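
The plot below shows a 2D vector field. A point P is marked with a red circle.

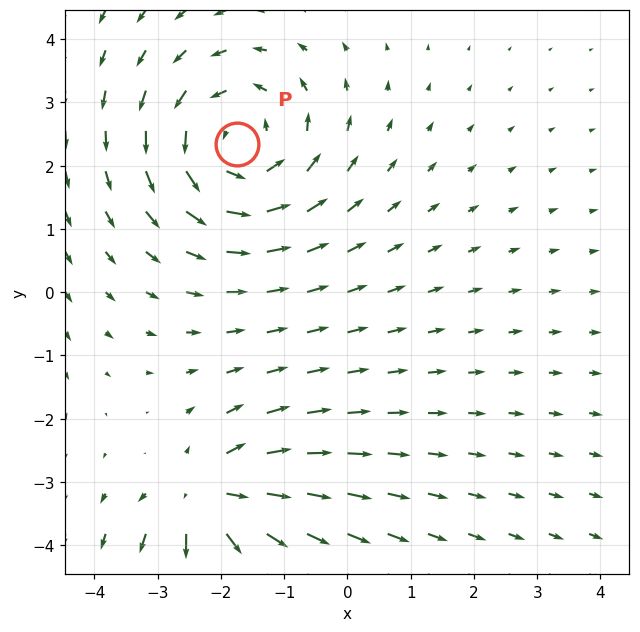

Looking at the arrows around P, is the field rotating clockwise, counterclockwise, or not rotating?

Near P at (-1.7, 2.3) the arrows circulate counterclockwise. The curl (z-component) there is about +4; positive curl means counterclockwise rotation.

counterclockwise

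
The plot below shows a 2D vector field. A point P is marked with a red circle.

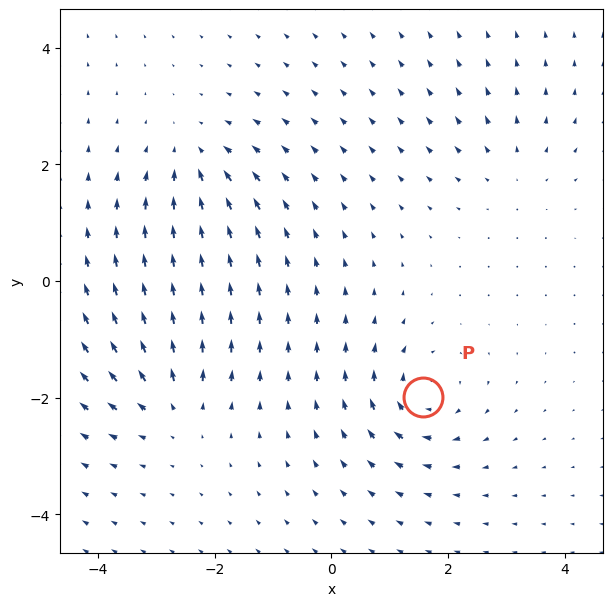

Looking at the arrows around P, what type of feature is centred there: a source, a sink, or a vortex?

At P (1.6, -2.0) the arrows circulate clockwise. Divergence ≈0, curl about -4 — near-zero divergence with nonzero curl is a vortex.

vortex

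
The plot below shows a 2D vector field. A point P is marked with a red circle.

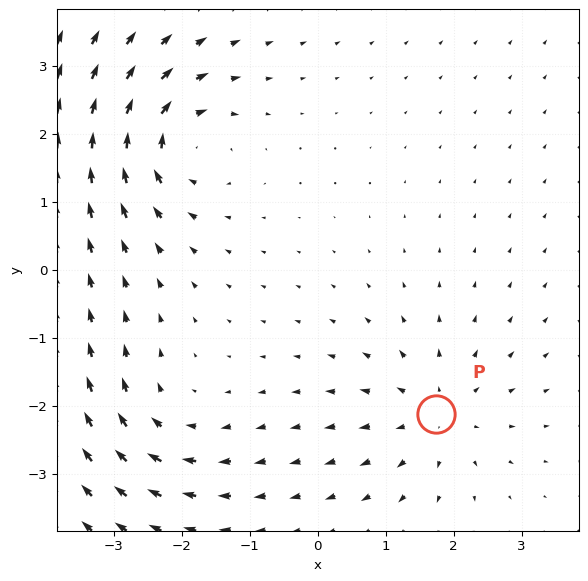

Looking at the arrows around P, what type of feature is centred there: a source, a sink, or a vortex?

source

At P (1.7, -2.1) the arrows spread outward. Divergence about +3, curl ≈0 — positive divergence with near-zero curl is a source.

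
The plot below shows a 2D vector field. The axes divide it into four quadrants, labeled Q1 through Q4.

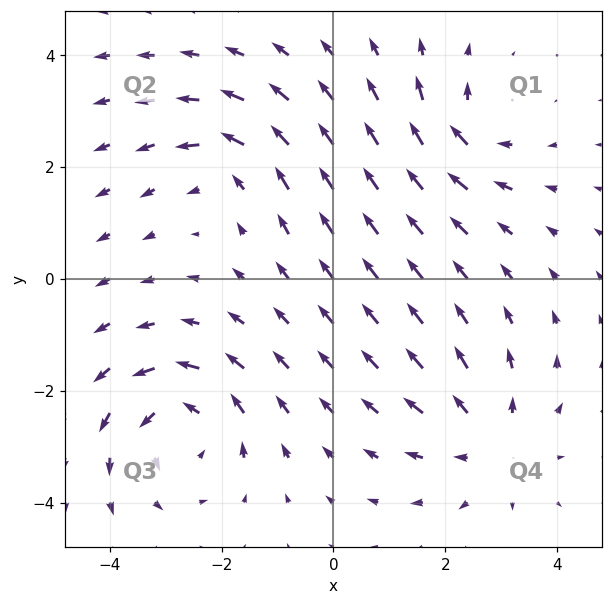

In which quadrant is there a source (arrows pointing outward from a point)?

Q4

The source sits at approximately (2.8, -2.9), which lies in quadrant Q4. The divergence there is about +3, positive as expected for a source.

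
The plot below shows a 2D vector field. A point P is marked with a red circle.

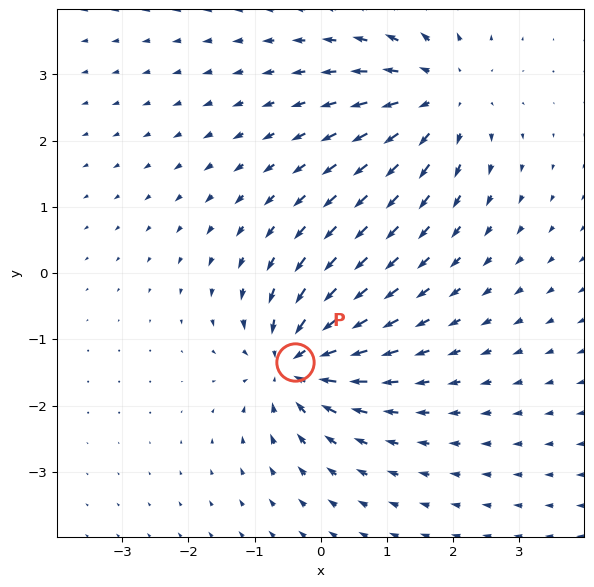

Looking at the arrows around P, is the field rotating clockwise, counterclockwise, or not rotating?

not rotating

Near P at (-0.4, -1.3) the arrows show no circulation. The curl there is ≈0.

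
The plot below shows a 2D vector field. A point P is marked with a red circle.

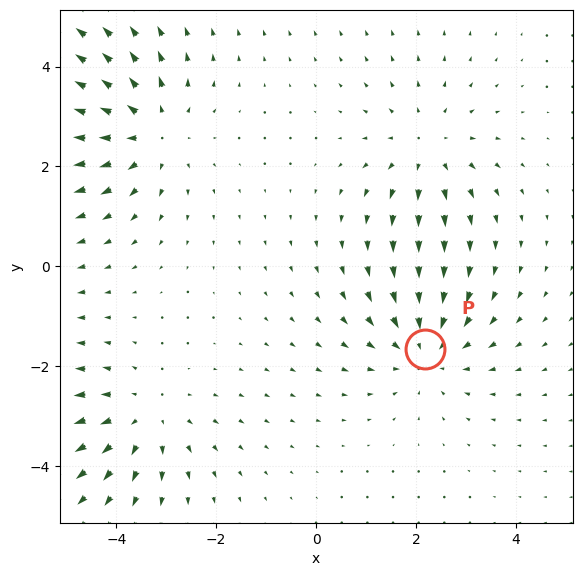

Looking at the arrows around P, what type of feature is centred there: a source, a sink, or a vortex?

sink

At P (2.2, -1.7) the arrows converge inward. Divergence about -4, curl ≈0 — negative divergence with near-zero curl is a sink.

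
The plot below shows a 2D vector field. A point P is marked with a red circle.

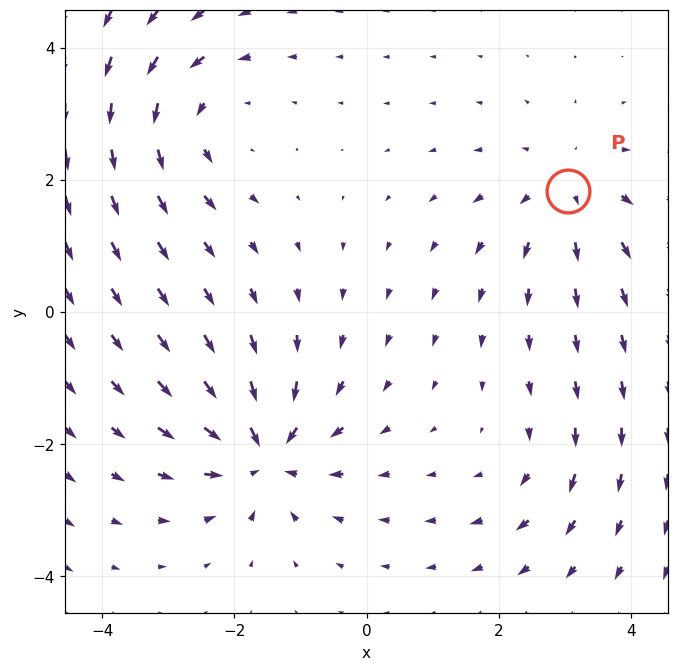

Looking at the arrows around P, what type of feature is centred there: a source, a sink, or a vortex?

source

At P (3.0, 1.8) the arrows spread outward. Divergence about +3, curl ≈0 — positive divergence with near-zero curl is a source.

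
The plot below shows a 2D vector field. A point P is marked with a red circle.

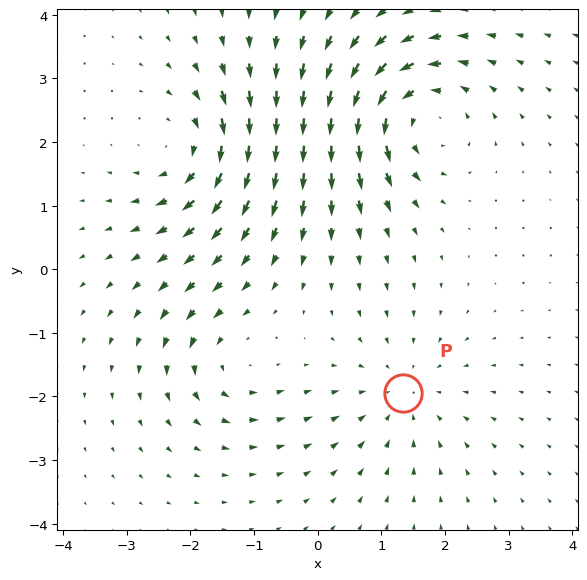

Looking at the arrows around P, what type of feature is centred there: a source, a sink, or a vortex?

At P (1.3, -1.9) the arrows converge inward. Divergence about -3, curl ≈0 — negative divergence with near-zero curl is a sink.

sink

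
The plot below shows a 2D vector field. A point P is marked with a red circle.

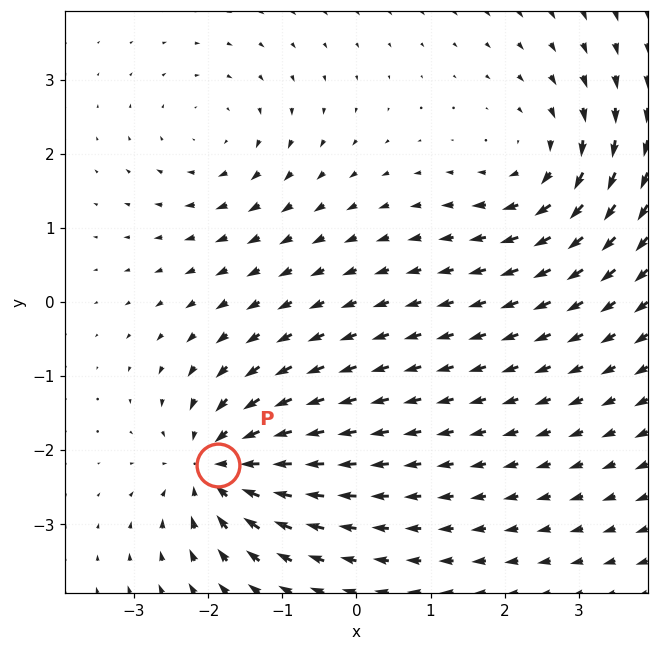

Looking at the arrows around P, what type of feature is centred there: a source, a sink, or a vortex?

At P (-1.9, -2.2) the arrows converge inward. Divergence about -7, curl ≈0 — negative divergence with near-zero curl is a sink.

sink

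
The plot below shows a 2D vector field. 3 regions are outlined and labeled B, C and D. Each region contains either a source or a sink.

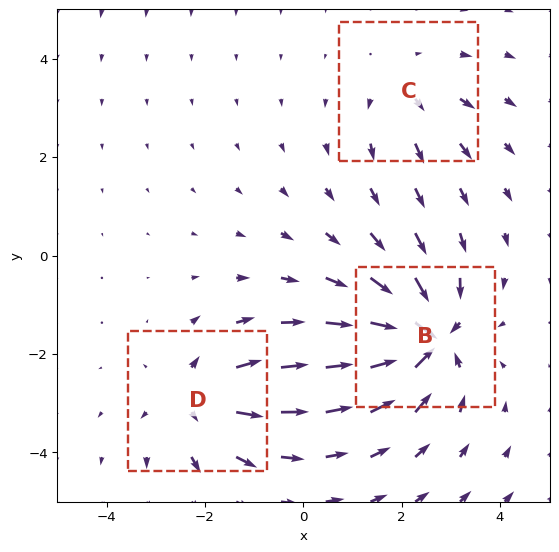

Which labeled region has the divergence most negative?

Divergence at each region's feature centre — B: about -6, C: about +2, D: about +4. Region B is most negative.

B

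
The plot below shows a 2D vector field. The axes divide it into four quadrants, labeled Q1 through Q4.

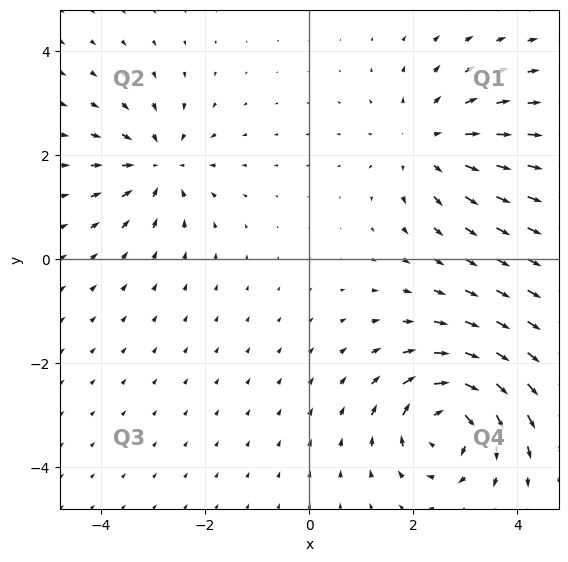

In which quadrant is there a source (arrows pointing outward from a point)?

The source sits at approximately (2.3, 2.2), which lies in quadrant Q1. The divergence there is about +3, positive as expected for a source.

Q1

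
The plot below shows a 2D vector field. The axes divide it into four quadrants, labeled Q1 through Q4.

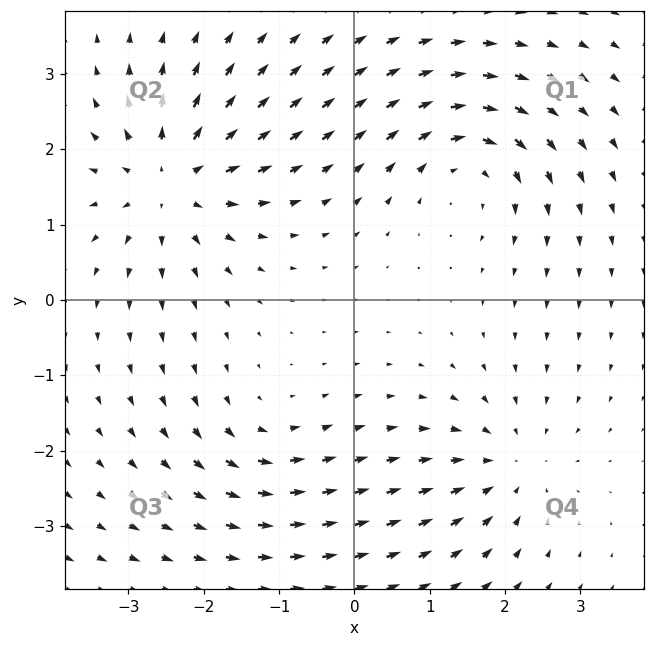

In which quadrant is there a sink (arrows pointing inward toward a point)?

Q4

The sink sits at approximately (2.1, -2.2), which lies in quadrant Q4. The divergence there is about -4, negative as expected for a sink.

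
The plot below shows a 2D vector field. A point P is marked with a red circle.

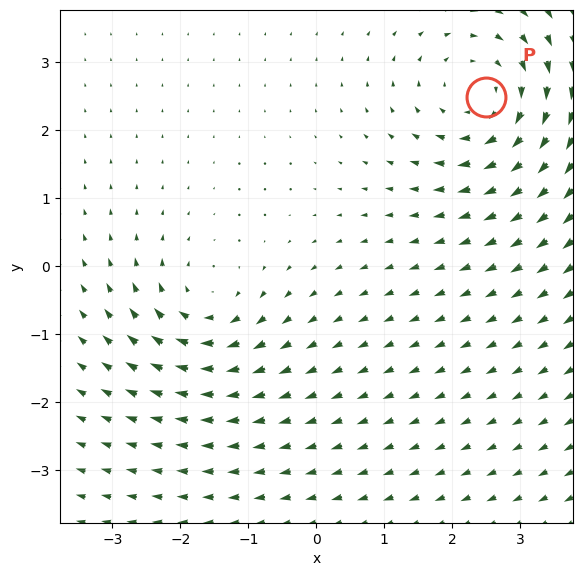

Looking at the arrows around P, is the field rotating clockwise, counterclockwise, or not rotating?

clockwise

Near P at (2.5, 2.5) the arrows circulate clockwise. The curl (z-component) there is about -3; negative curl means clockwise rotation.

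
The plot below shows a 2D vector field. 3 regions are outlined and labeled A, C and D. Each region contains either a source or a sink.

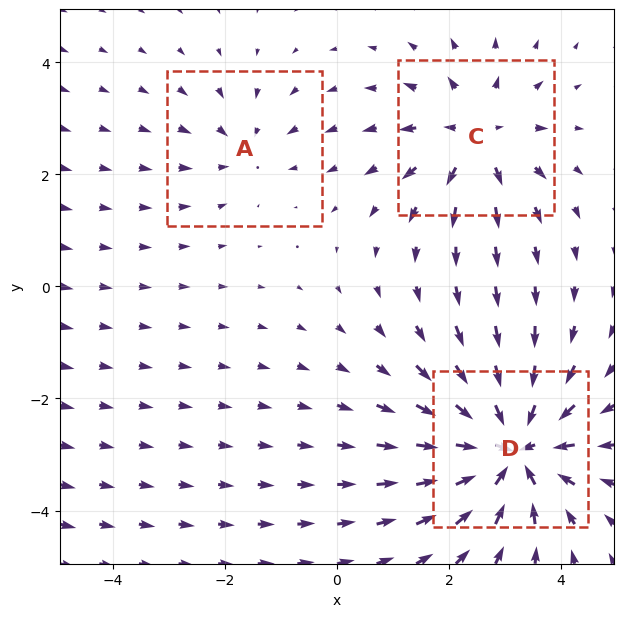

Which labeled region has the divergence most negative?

Divergence at each region's feature centre — A: about -2, C: about +3, D: about -5. Region D is most negative.

D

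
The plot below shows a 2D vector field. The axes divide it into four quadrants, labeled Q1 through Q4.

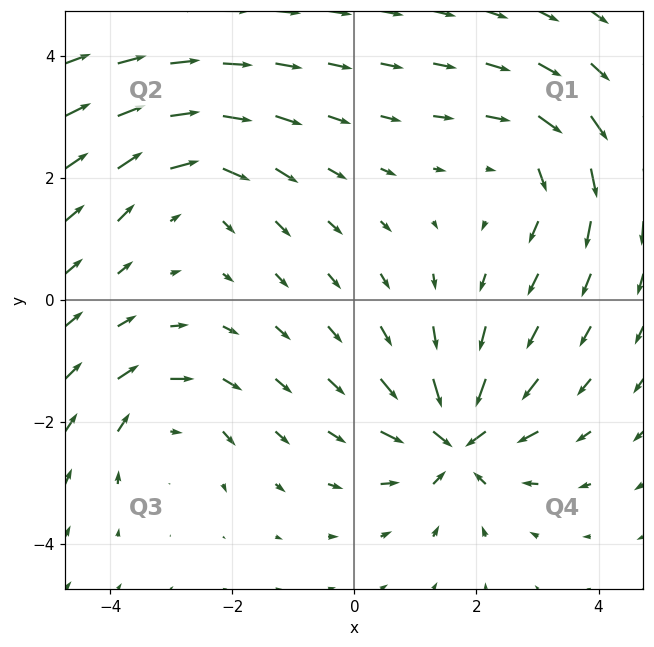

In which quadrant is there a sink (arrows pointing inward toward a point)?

Q4

The sink sits at approximately (1.7, -2.3), which lies in quadrant Q4. The divergence there is about -5, negative as expected for a sink.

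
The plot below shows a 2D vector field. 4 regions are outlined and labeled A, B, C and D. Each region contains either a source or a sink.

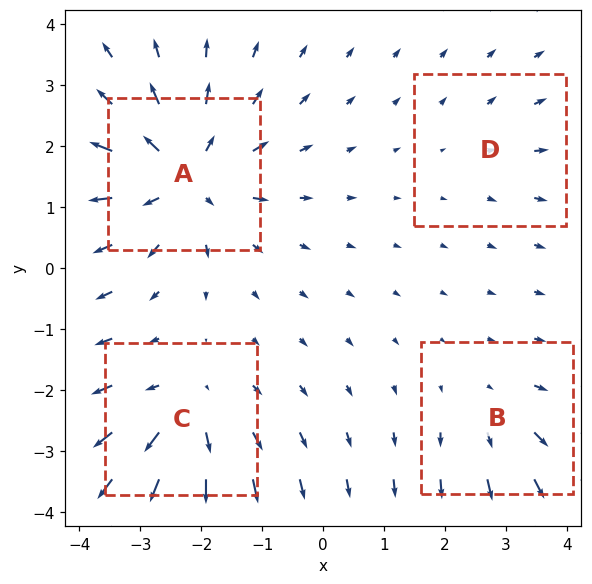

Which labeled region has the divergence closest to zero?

Divergence at each region's feature centre — A: about +7, B: about +3, C: about +5, D: about +2. Region D is closest to zero.

D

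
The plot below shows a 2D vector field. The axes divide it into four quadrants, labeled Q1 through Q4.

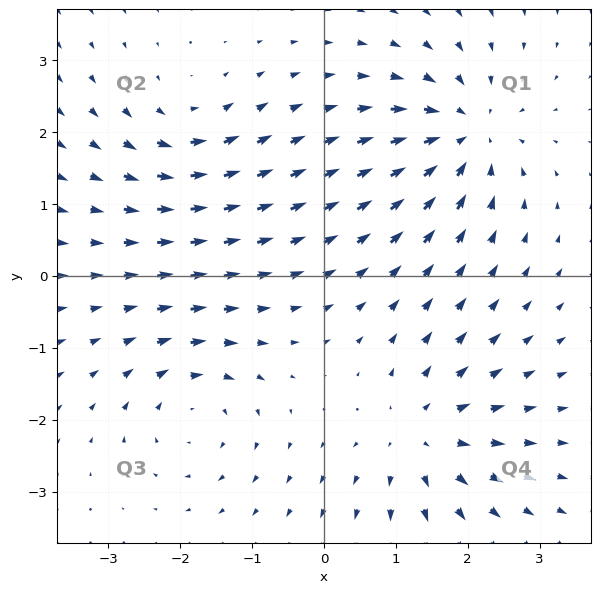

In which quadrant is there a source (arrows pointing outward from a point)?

The source sits at approximately (1.4, -2.2), which lies in quadrant Q4. The divergence there is about +4, positive as expected for a source.

Q4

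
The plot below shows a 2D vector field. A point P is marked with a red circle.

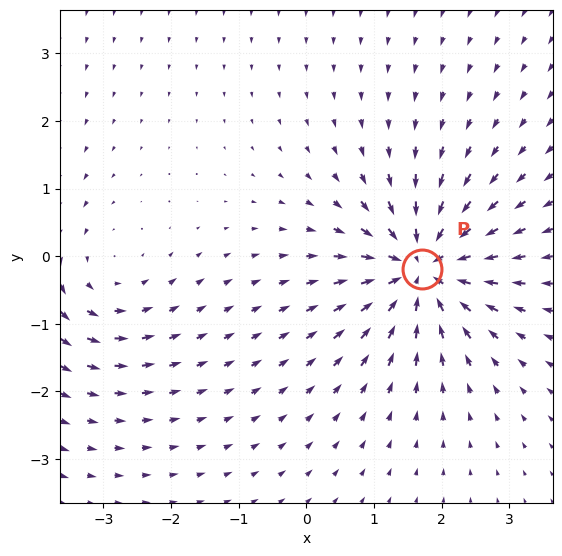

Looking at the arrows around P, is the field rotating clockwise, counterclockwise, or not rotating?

not rotating

Near P at (1.7, -0.2) the arrows show no circulation. The curl there is ≈0.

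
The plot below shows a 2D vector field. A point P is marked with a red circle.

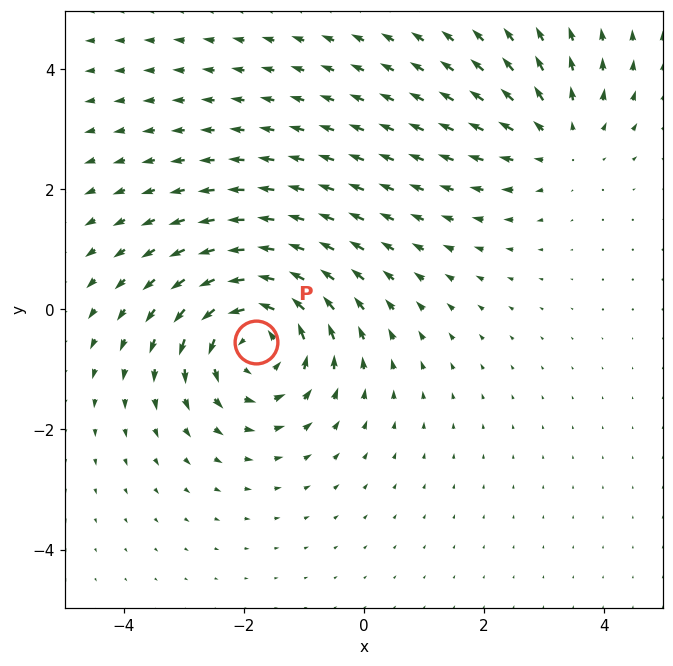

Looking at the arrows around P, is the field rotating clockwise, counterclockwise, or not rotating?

Near P at (-1.8, -0.5) the arrows circulate counterclockwise. The curl (z-component) there is about +4; positive curl means counterclockwise rotation.

counterclockwise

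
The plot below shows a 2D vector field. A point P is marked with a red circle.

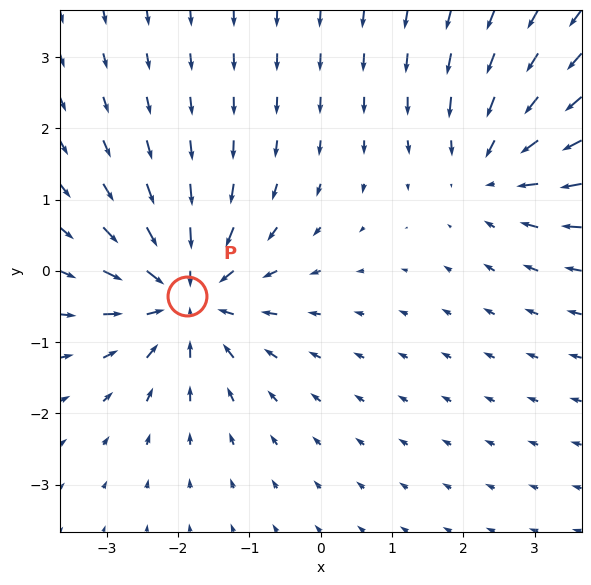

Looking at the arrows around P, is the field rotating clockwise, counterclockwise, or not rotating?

not rotating

Near P at (-1.9, -0.3) the arrows show no circulation. The curl there is ≈0.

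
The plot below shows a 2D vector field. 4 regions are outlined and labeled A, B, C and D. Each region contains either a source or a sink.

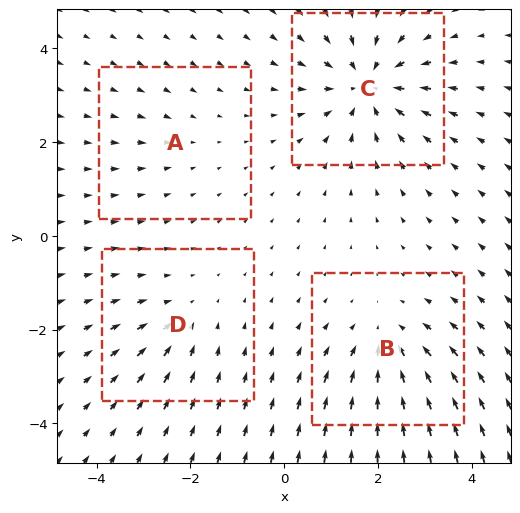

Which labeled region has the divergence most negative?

C

Divergence at each region's feature centre — A: about -2, B: about -4, C: about -7, D: about -3. Region C is most negative.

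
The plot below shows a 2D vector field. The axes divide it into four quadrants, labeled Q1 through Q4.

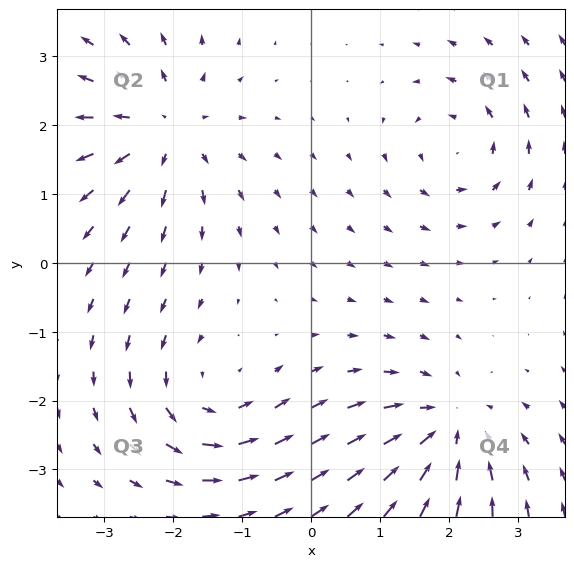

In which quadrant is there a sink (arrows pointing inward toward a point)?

Q4

The sink sits at approximately (2.0, -2.4), which lies in quadrant Q4. The divergence there is about -6, negative as expected for a sink.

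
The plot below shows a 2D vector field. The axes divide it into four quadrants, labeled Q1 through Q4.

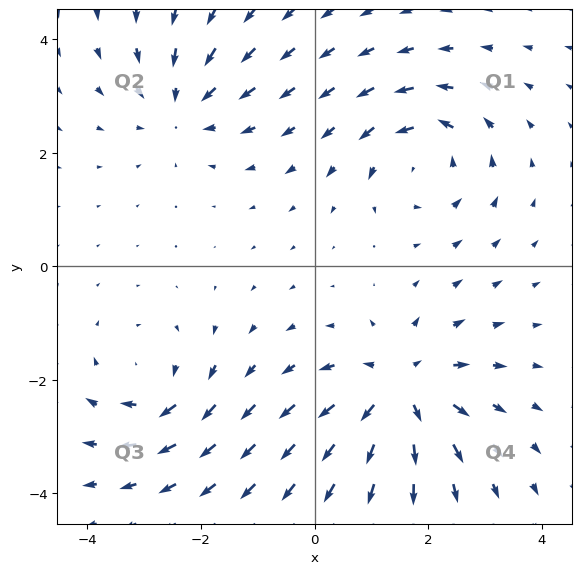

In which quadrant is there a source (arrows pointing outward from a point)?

Q4

The source sits at approximately (1.5, -2.2), which lies in quadrant Q4. The divergence there is about +4, positive as expected for a source.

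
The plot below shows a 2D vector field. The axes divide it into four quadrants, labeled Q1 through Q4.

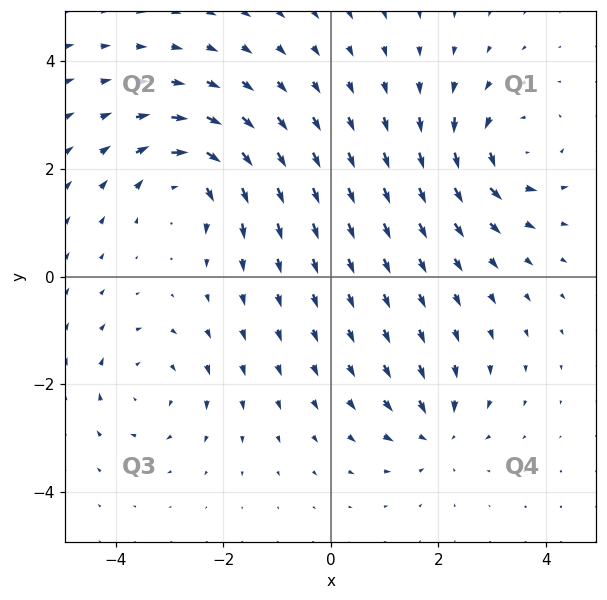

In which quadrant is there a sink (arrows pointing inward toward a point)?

The sink sits at approximately (2.0, -2.9), which lies in quadrant Q4. The divergence there is about -5, negative as expected for a sink.

Q4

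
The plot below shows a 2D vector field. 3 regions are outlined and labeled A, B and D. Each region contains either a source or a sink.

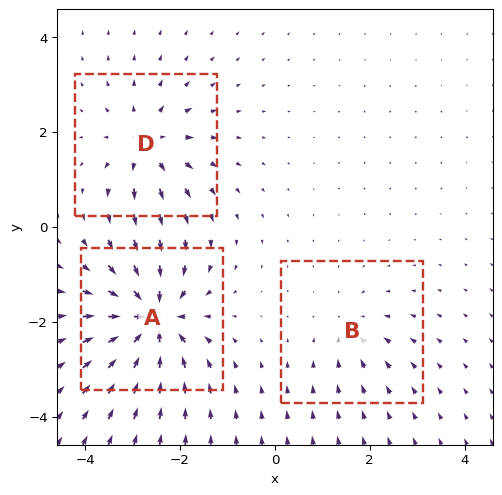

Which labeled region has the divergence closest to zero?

B

Divergence at each region's feature centre — A: about -6, B: about -3, D: about +4. Region B is closest to zero.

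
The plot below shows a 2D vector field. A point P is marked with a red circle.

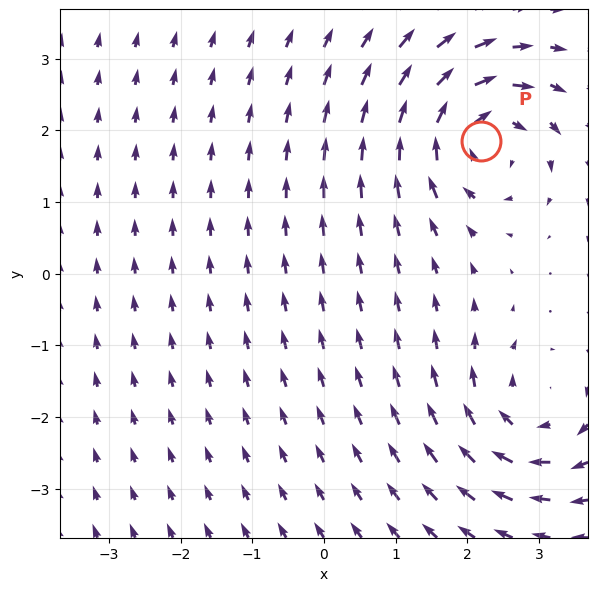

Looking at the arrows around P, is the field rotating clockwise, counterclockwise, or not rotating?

clockwise

Near P at (2.2, 1.8) the arrows circulate clockwise. The curl (z-component) there is about -5; negative curl means clockwise rotation.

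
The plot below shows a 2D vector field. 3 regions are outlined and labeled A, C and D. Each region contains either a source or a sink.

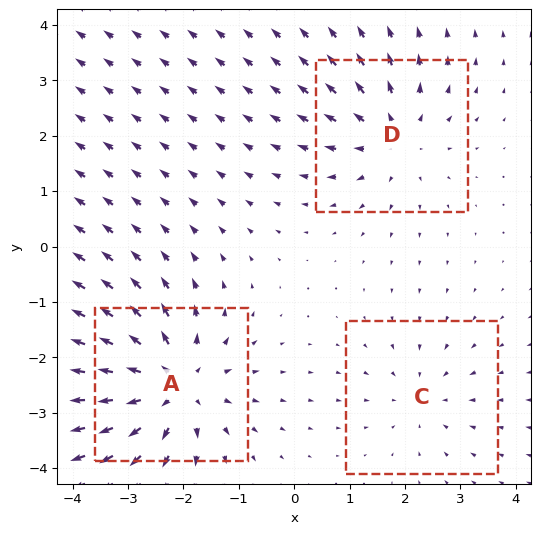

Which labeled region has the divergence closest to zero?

Divergence at each region's feature centre — A: about +5, C: about -2, D: about +3. Region C is closest to zero.

C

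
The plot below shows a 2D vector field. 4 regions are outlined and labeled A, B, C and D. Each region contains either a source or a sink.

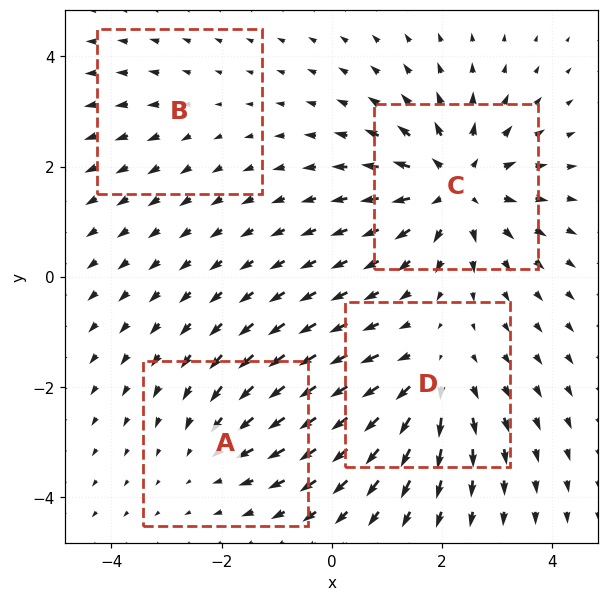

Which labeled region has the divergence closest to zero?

Divergence at each region's feature centre — A: about -3, B: about +2, C: about +7, D: about +5. Region B is closest to zero.

B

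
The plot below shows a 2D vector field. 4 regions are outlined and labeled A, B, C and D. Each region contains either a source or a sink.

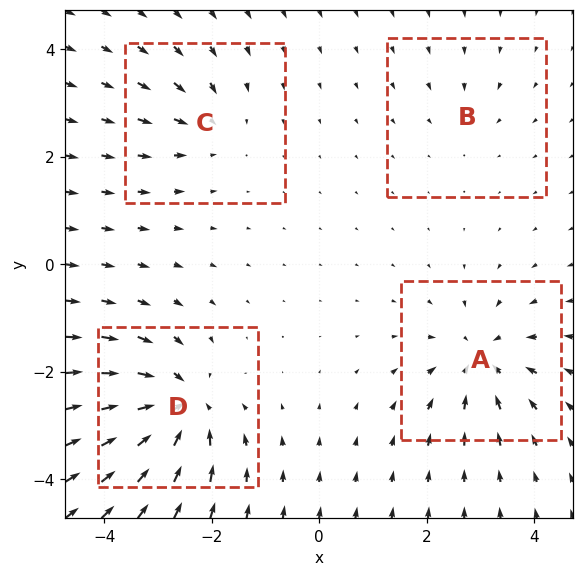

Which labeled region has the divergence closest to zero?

Divergence at each region's feature centre — A: about -6, B: about -2, C: about -4, D: about -8. Region B is closest to zero.

B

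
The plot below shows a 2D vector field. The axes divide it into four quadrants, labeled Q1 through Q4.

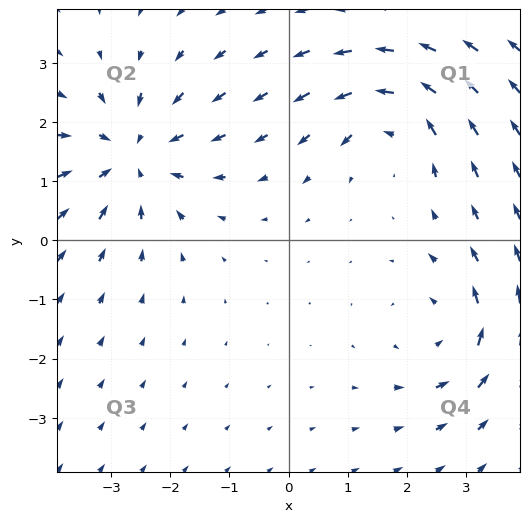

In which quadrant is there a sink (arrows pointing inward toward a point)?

Q2

The sink sits at approximately (-2.6, 1.4), which lies in quadrant Q2. The divergence there is about -4, negative as expected for a sink.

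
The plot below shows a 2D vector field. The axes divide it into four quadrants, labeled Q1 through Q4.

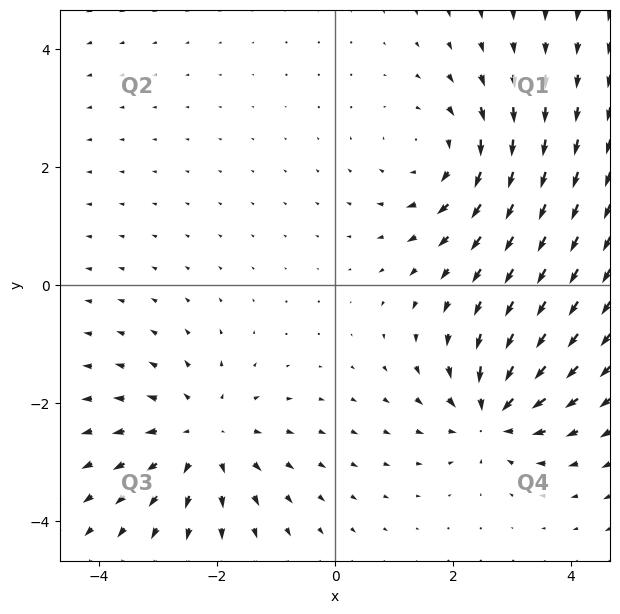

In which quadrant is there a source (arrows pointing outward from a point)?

Q3

The source sits at approximately (-2.2, -2.6), which lies in quadrant Q3. The divergence there is about +3, positive as expected for a source.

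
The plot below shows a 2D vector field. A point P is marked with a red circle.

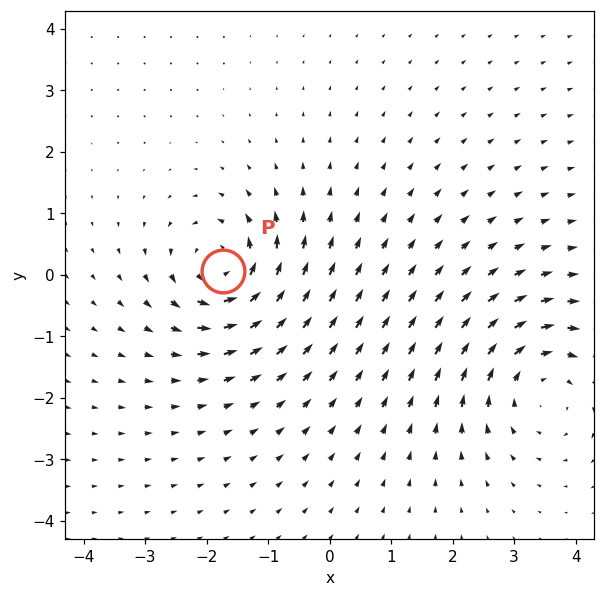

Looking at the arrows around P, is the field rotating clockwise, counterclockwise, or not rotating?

counterclockwise

Near P at (-1.7, 0.1) the arrows circulate counterclockwise. The curl (z-component) there is about +5; positive curl means counterclockwise rotation.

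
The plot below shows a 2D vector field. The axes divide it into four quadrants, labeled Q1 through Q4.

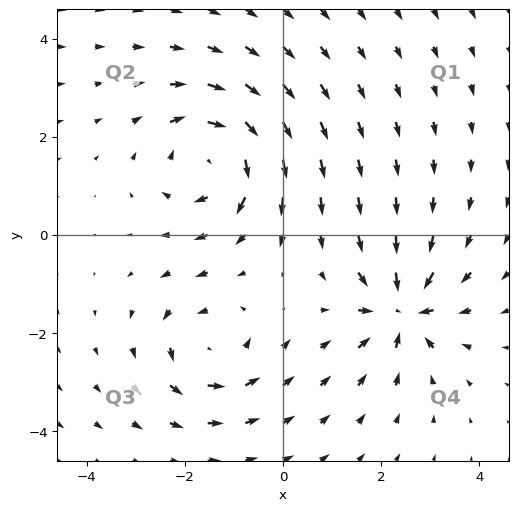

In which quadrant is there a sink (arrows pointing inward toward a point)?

Q4

The sink sits at approximately (2.4, -1.5), which lies in quadrant Q4. The divergence there is about -5, negative as expected for a sink.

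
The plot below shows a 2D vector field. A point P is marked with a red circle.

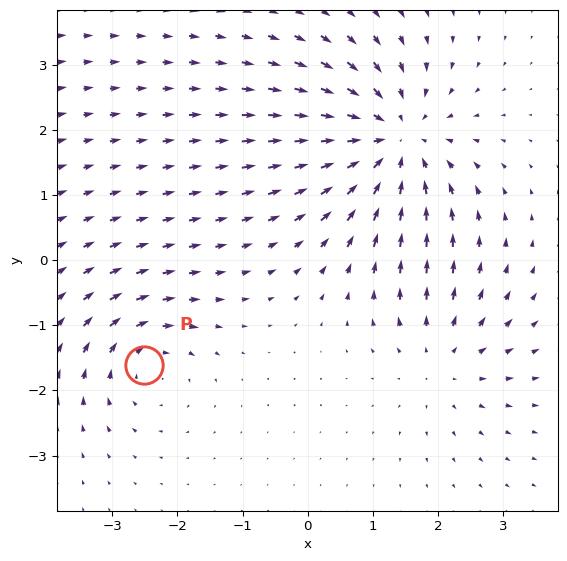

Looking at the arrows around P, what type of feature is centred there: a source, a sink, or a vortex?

vortex

At P (-2.5, -1.6) the arrows circulate clockwise. Divergence ≈0, curl about -3 — near-zero divergence with nonzero curl is a vortex.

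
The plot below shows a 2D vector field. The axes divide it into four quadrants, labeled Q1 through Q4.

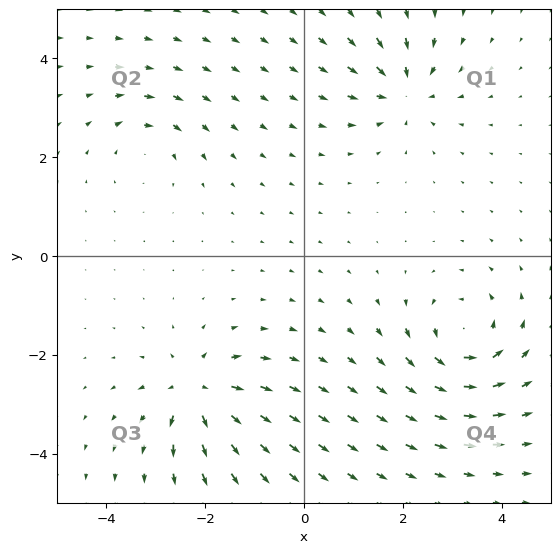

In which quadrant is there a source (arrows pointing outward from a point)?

Q3

The source sits at approximately (-2.2, -2.7), which lies in quadrant Q3. The divergence there is about +6, positive as expected for a source.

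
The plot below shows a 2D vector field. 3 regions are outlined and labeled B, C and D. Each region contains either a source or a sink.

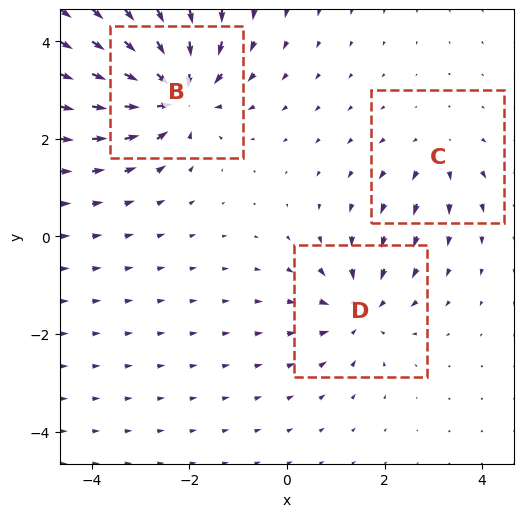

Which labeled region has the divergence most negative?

B

Divergence at each region's feature centre — B: about -6, C: about +2, D: about -4. Region B is most negative.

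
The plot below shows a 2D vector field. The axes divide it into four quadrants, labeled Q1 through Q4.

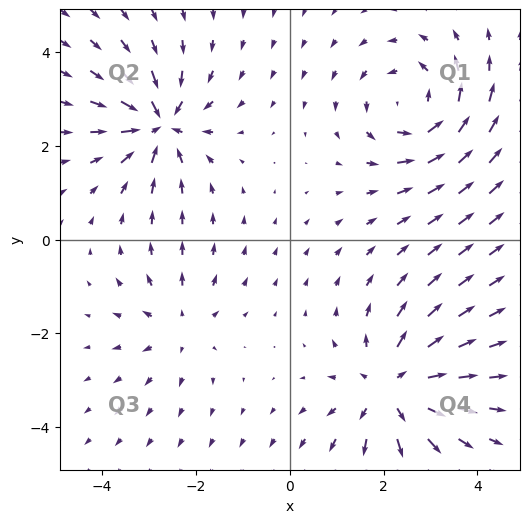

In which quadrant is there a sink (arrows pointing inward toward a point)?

The sink sits at approximately (-2.8, 2.4), which lies in quadrant Q2. The divergence there is about -6, negative as expected for a sink.

Q2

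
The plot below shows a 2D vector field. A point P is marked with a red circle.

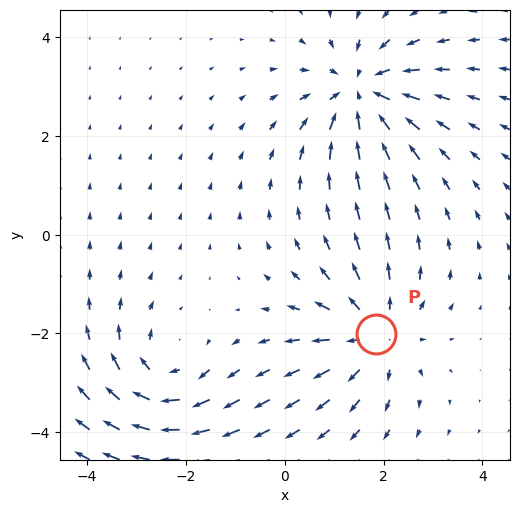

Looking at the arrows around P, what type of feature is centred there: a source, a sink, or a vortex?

source

At P (1.8, -2.0) the arrows spread outward. Divergence about +4, curl ≈0 — positive divergence with near-zero curl is a source.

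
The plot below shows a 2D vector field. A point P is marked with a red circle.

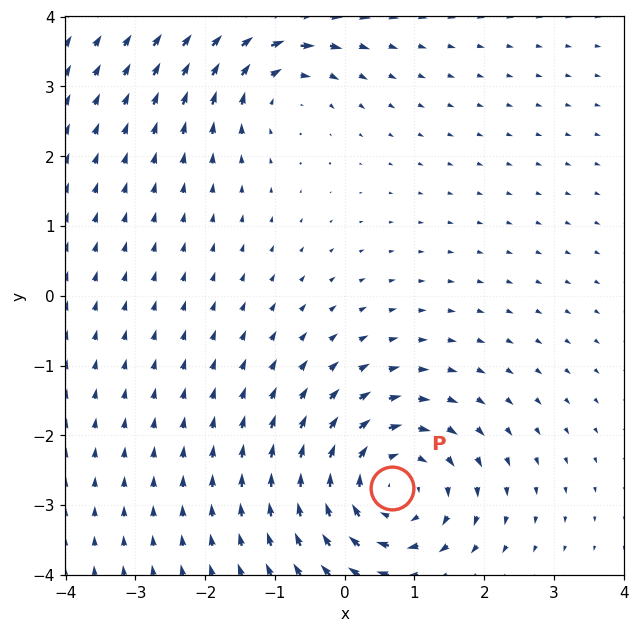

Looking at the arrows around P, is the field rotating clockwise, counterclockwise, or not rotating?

clockwise

Near P at (0.7, -2.8) the arrows circulate clockwise. The curl (z-component) there is about -5; negative curl means clockwise rotation.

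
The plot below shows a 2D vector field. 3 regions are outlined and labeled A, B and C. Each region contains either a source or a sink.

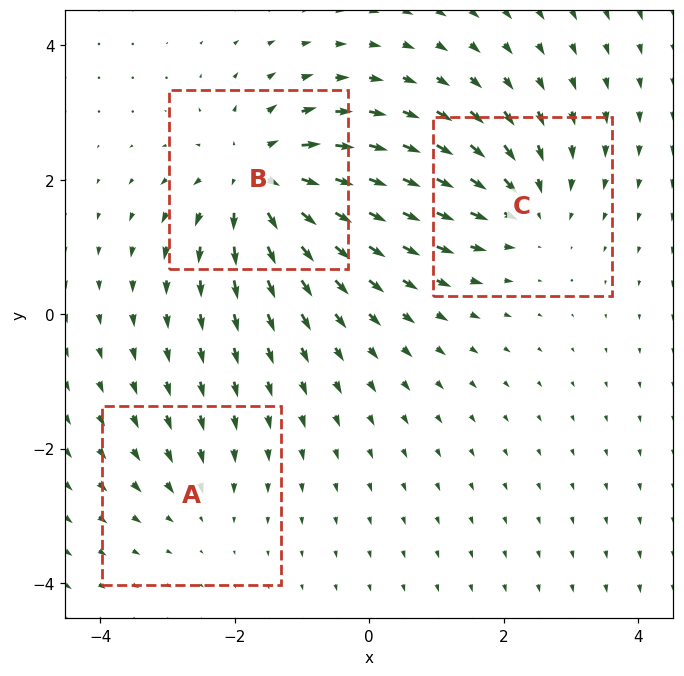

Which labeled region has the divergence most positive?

Divergence at each region's feature centre — A: about -2, B: about +5, C: about -3. Region B is most positive.

B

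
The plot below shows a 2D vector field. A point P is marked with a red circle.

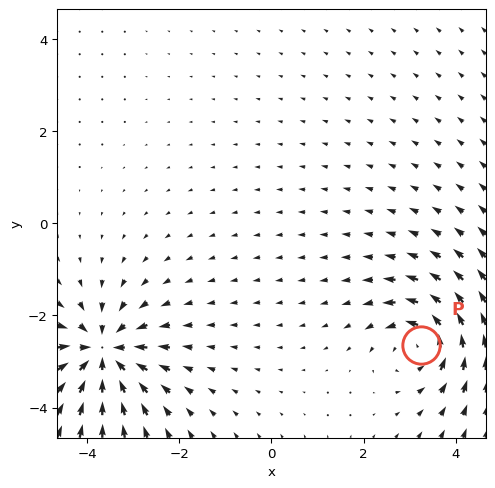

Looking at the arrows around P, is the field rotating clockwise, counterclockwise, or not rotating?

Near P at (3.3, -2.6) the arrows circulate counterclockwise. The curl (z-component) there is about +4; positive curl means counterclockwise rotation.

counterclockwise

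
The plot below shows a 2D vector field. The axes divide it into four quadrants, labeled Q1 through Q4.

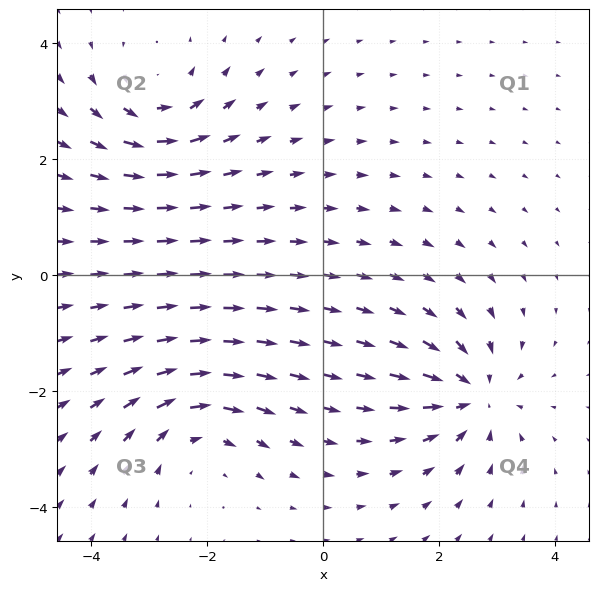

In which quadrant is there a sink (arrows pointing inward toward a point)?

The sink sits at approximately (2.6, -2.1), which lies in quadrant Q4. The divergence there is about -6, negative as expected for a sink.

Q4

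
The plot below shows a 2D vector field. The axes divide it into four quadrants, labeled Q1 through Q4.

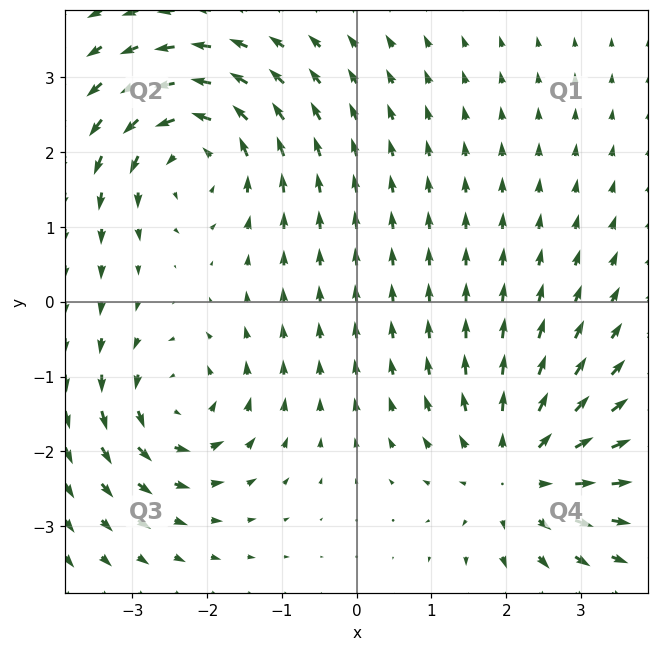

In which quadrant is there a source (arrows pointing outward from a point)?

The source sits at approximately (2.2, -2.3), which lies in quadrant Q4. The divergence there is about +4, positive as expected for a source.

Q4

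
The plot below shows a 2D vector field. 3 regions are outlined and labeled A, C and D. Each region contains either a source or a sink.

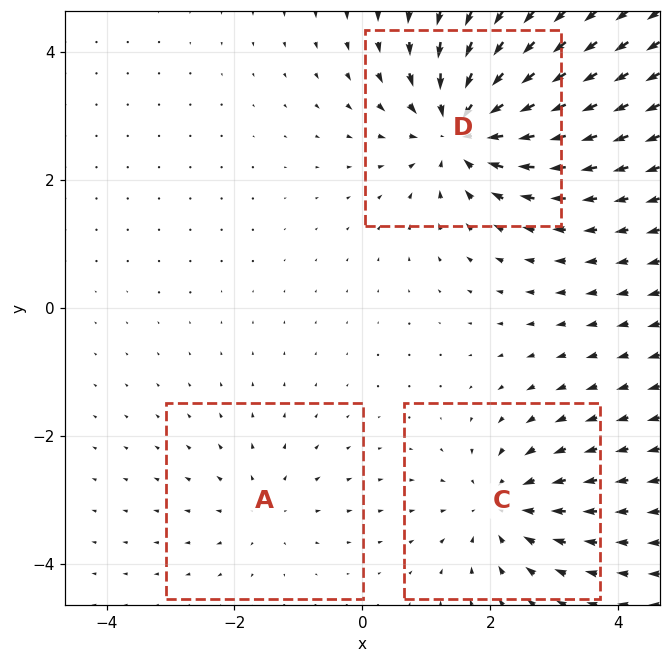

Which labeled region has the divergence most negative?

Divergence at each region's feature centre — A: about +2, C: about -4, D: about -6. Region D is most negative.

D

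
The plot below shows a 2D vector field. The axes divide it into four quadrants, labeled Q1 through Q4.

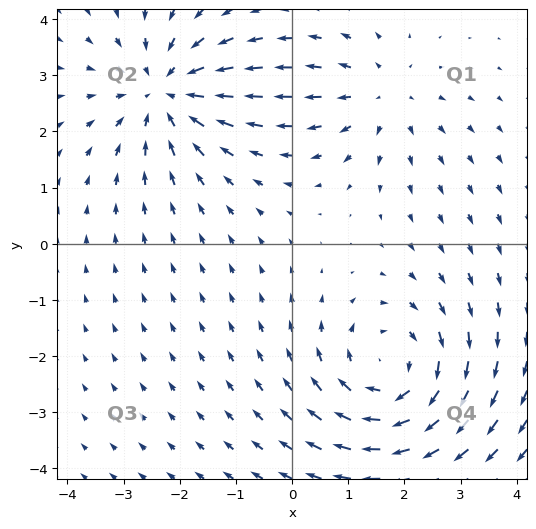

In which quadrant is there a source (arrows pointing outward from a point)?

The source sits at approximately (1.6, 2.6), which lies in quadrant Q1. The divergence there is about +2, positive as expected for a source.

Q1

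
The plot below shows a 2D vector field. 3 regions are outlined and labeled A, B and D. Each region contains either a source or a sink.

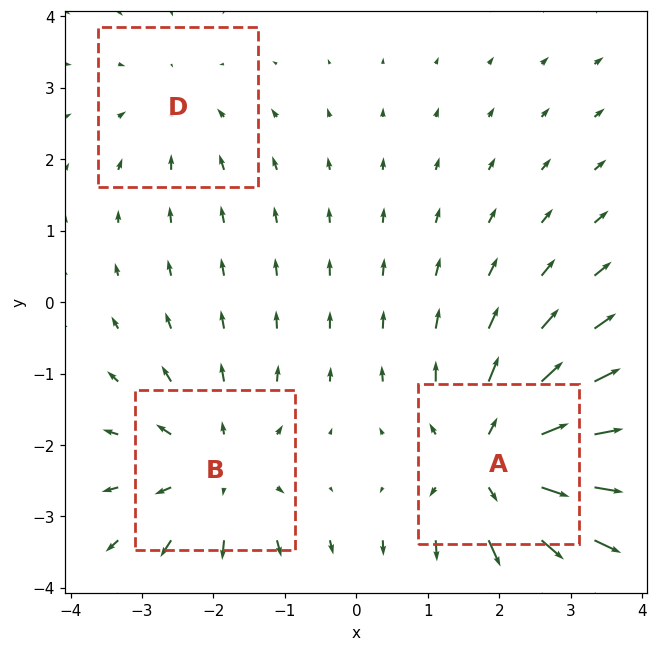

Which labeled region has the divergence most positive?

A

Divergence at each region's feature centre — A: about +4, B: about +3, D: about -2. Region A is most positive.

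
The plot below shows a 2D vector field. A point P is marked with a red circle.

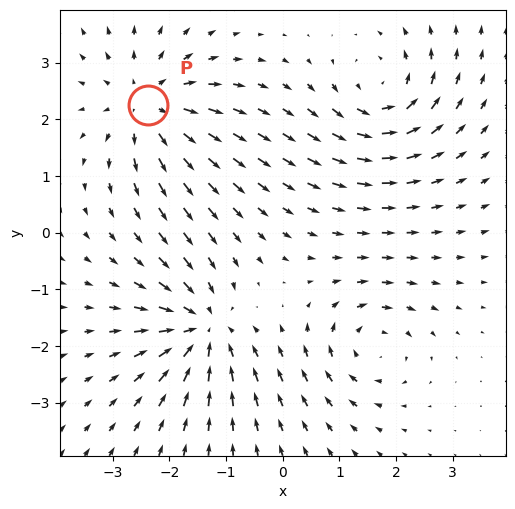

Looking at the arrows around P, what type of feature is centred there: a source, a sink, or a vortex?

source

At P (-2.4, 2.3) the arrows spread outward. Divergence about +4, curl ≈0 — positive divergence with near-zero curl is a source.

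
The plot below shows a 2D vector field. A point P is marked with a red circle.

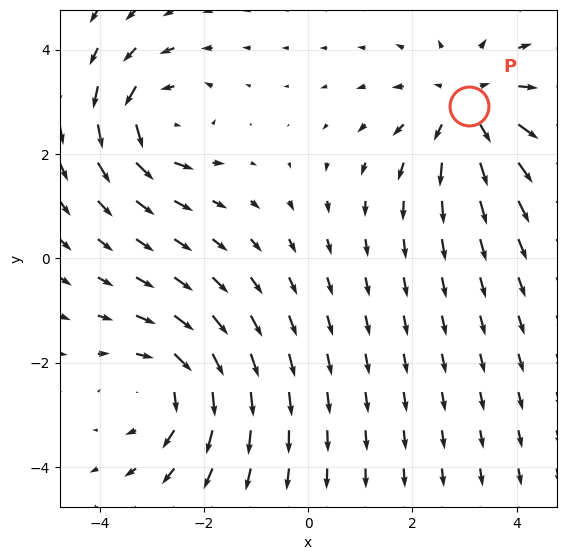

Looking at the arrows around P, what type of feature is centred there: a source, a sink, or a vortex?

source

At P (3.1, 2.9) the arrows spread outward. Divergence about +4, curl ≈0 — positive divergence with near-zero curl is a source.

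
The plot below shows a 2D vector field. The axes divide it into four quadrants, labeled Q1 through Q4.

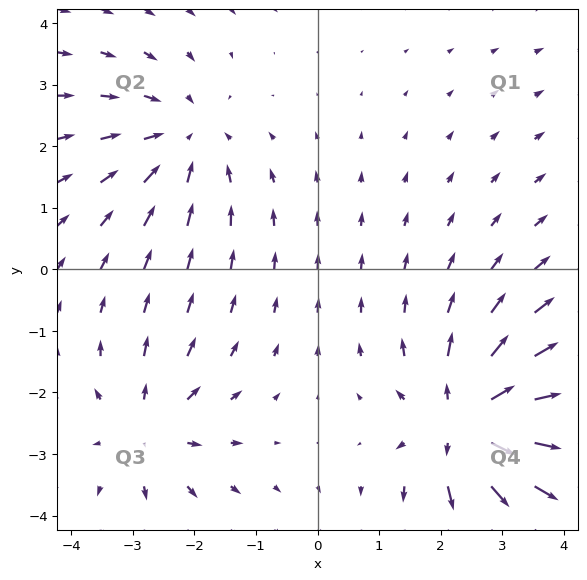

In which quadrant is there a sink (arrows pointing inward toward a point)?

The sink sits at approximately (-2.2, 2.1), which lies in quadrant Q2. The divergence there is about -3, negative as expected for a sink.

Q2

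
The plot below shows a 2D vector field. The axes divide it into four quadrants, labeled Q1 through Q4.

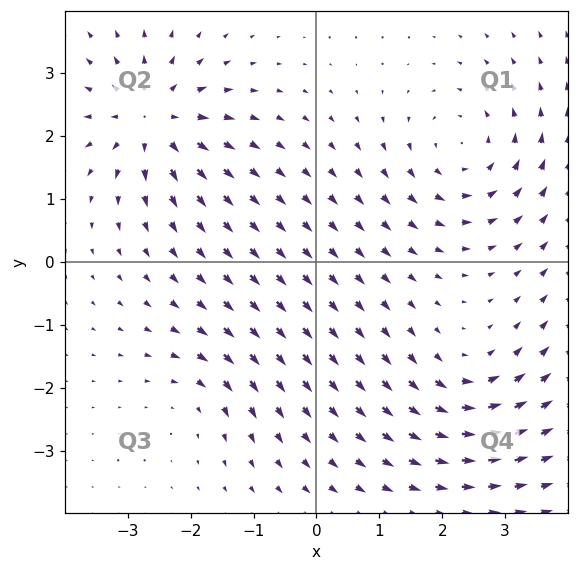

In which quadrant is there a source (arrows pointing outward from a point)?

Q2

The source sits at approximately (-2.6, 2.3), which lies in quadrant Q2. The divergence there is about +7, positive as expected for a source.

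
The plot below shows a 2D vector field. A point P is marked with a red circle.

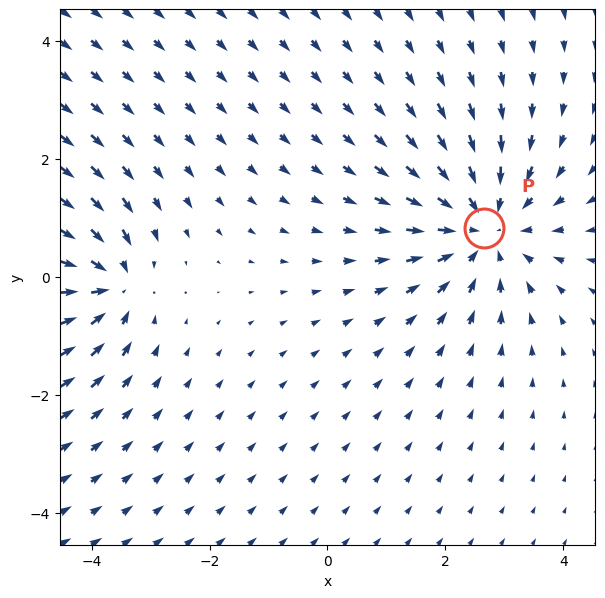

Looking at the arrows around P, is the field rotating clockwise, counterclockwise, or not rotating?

Near P at (2.7, 0.8) the arrows show no circulation. The curl there is ≈0.

not rotating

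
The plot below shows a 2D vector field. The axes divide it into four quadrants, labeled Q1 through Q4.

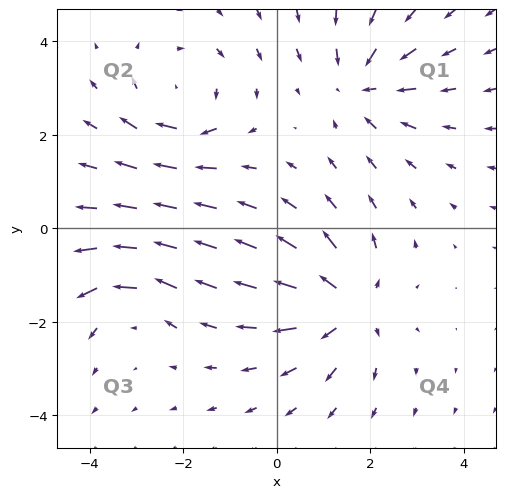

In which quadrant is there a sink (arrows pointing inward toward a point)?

The sink sits at approximately (1.8, 3.1), which lies in quadrant Q1. The divergence there is about -4, negative as expected for a sink.

Q1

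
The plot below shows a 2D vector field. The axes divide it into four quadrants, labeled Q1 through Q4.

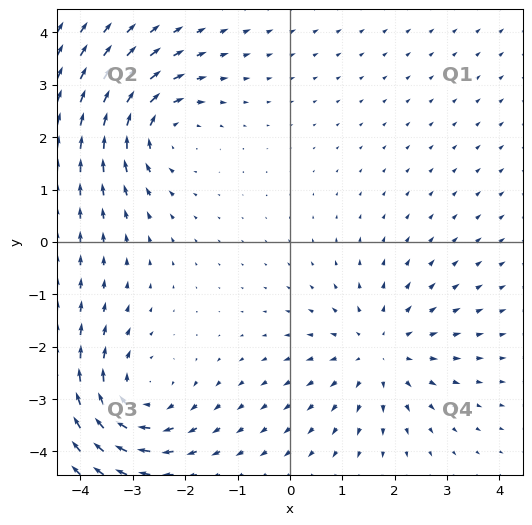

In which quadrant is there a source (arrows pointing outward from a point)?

Q4

The source sits at approximately (1.7, -2.1), which lies in quadrant Q4. The divergence there is about +3, positive as expected for a source.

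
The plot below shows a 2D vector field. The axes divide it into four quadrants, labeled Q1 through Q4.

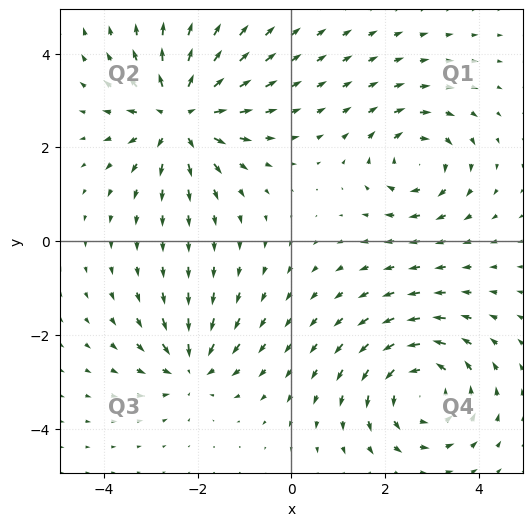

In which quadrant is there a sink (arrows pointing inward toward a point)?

The sink sits at approximately (-2.1, -2.7), which lies in quadrant Q3. The divergence there is about -4, negative as expected for a sink.

Q3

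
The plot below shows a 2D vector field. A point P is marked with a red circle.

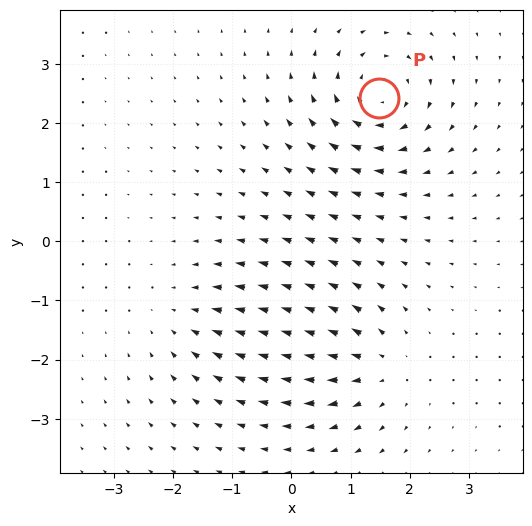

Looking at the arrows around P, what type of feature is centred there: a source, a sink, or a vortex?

At P (1.5, 2.4) the arrows circulate clockwise. Divergence ≈0, curl about -6 — near-zero divergence with nonzero curl is a vortex.

vortex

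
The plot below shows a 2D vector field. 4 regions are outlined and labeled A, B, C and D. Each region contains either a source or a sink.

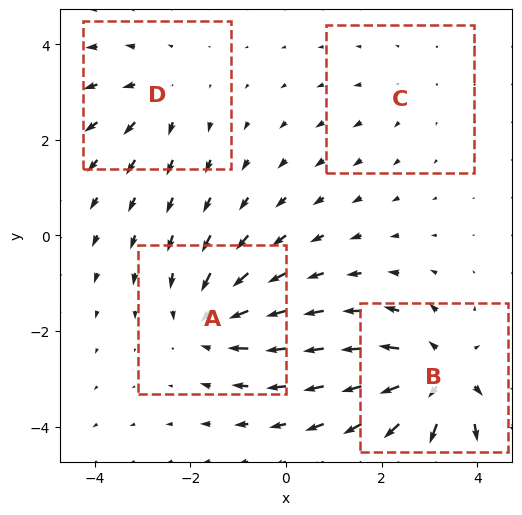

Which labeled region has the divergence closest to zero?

C

Divergence at each region's feature centre — A: about -5, B: about +6, C: about +2, D: about +3. Region C is closest to zero.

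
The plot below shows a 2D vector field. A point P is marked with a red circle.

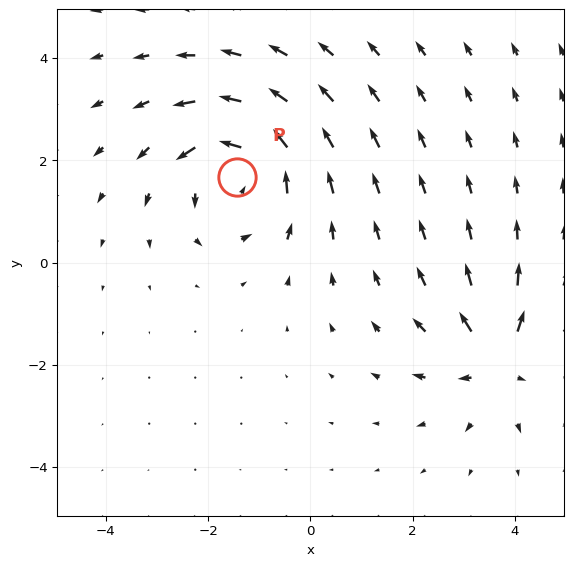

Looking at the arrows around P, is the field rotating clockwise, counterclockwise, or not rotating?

counterclockwise

Near P at (-1.4, 1.7) the arrows circulate counterclockwise. The curl (z-component) there is about +5; positive curl means counterclockwise rotation.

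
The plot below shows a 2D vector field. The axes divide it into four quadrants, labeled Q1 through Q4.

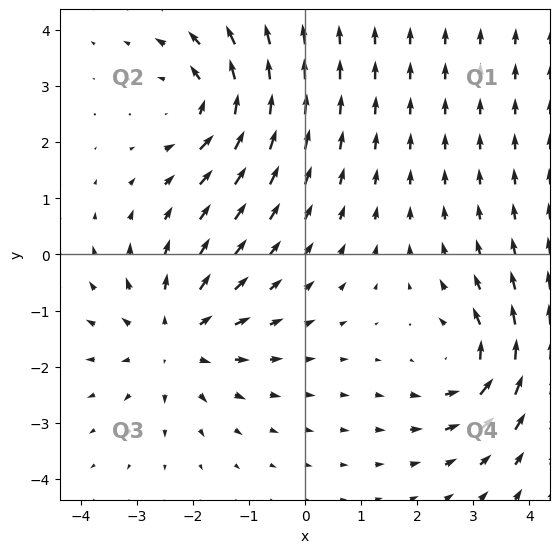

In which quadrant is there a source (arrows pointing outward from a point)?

The source sits at approximately (-2.3, -1.5), which lies in quadrant Q3. The divergence there is about +3, positive as expected for a source.

Q3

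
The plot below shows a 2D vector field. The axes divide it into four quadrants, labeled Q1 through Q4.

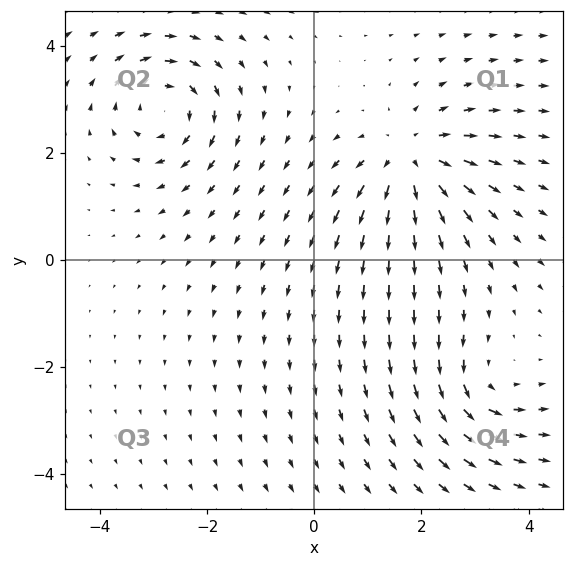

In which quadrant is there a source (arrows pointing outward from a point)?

The source sits at approximately (1.8, 1.9), which lies in quadrant Q1. The divergence there is about +5, positive as expected for a source.

Q1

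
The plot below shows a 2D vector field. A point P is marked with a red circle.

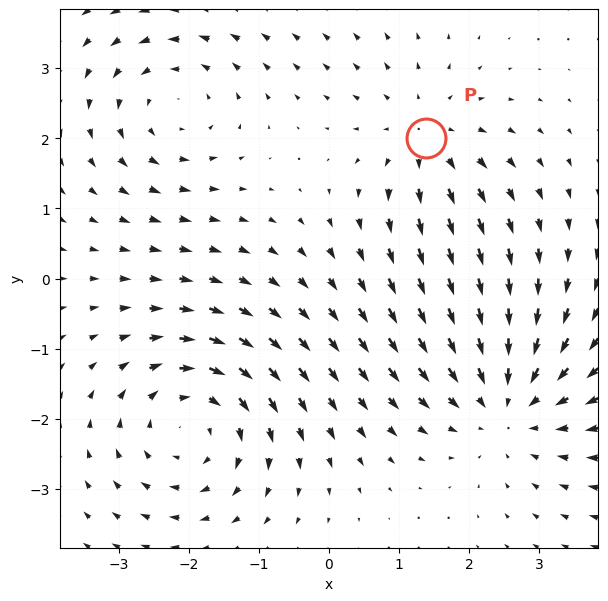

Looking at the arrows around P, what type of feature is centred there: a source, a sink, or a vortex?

At P (1.4, 2.0) the arrows spread outward. Divergence about +3, curl ≈0 — positive divergence with near-zero curl is a source.

source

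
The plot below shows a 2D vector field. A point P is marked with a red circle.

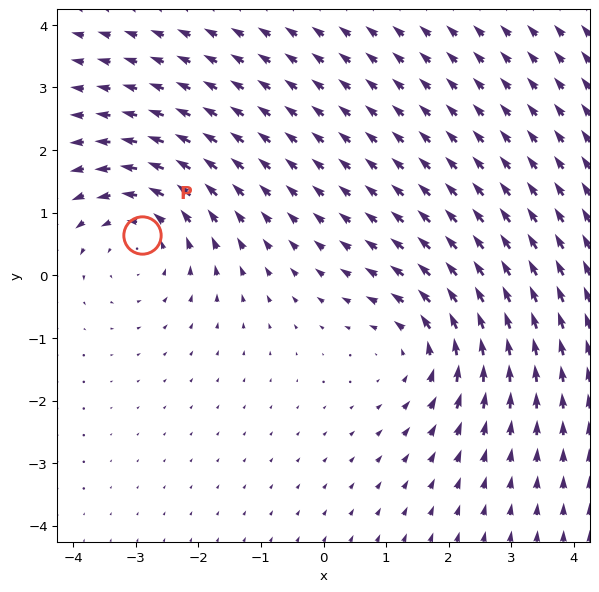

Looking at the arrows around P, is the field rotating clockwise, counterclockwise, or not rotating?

Near P at (-2.9, 0.6) the arrows circulate counterclockwise. The curl (z-component) there is about +3; positive curl means counterclockwise rotation.

counterclockwise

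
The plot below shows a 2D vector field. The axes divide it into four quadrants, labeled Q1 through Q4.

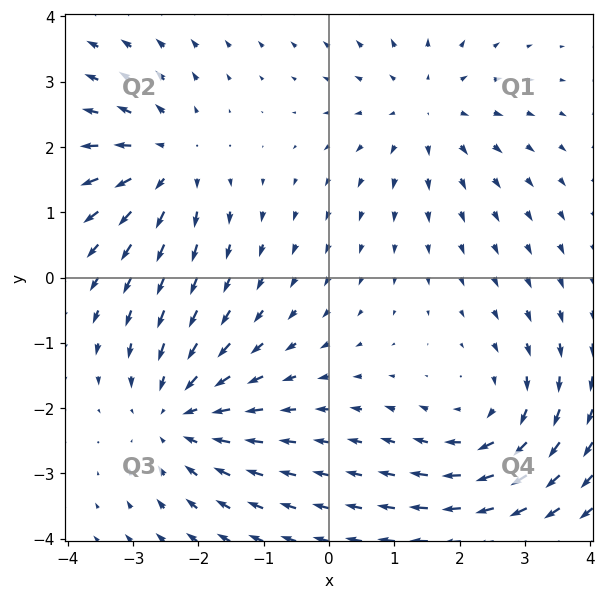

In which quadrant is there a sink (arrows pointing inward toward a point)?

Q3

The sink sits at approximately (-2.3, -2.1), which lies in quadrant Q3. The divergence there is about -5, negative as expected for a sink.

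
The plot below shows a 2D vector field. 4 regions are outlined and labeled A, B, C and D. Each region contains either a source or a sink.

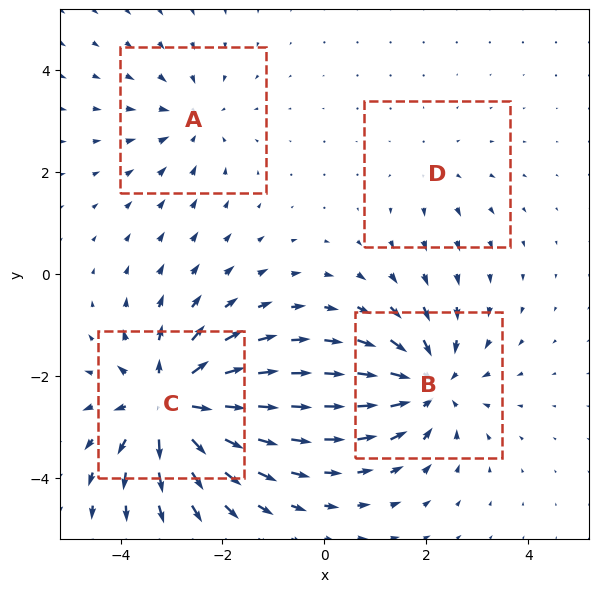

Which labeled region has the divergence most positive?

Divergence at each region's feature centre — A: about -3, B: about -6, C: about +7, D: about +2. Region C is most positive.

C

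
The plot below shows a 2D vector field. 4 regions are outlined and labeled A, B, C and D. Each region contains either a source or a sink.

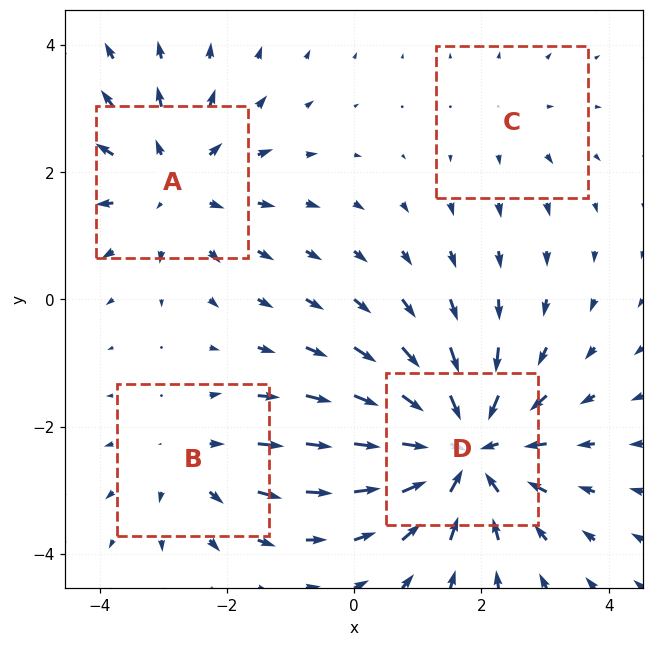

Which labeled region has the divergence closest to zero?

C

Divergence at each region's feature centre — A: about +4, B: about +3, C: about +2, D: about -6. Region C is closest to zero.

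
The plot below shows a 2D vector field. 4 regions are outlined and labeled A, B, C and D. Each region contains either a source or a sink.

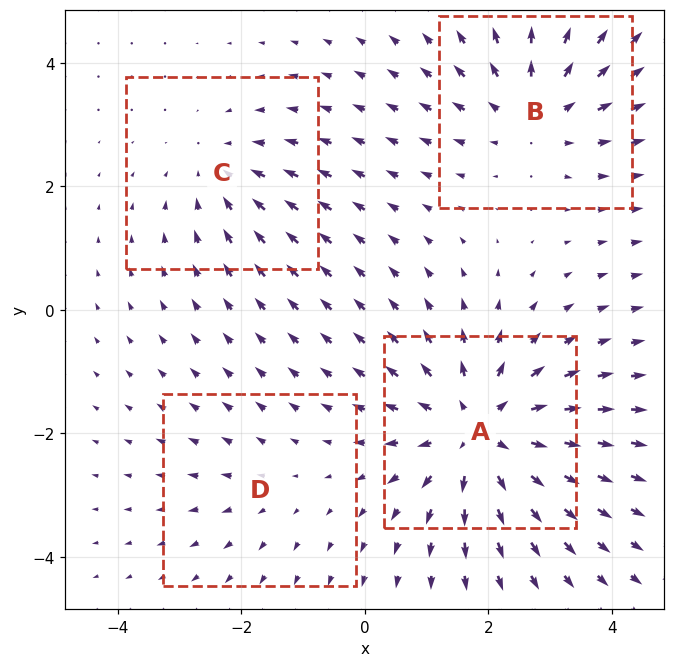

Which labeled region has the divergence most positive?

Divergence at each region's feature centre — A: about +6, B: about +4, C: about -3, D: about +2. Region A is most positive.

A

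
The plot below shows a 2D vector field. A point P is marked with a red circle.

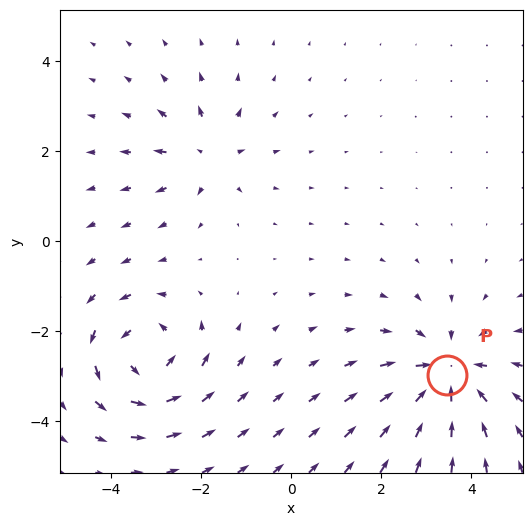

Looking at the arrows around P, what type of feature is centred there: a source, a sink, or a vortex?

At P (3.5, -3.0) the arrows converge inward. Divergence about -5, curl ≈0 — negative divergence with near-zero curl is a sink.

sink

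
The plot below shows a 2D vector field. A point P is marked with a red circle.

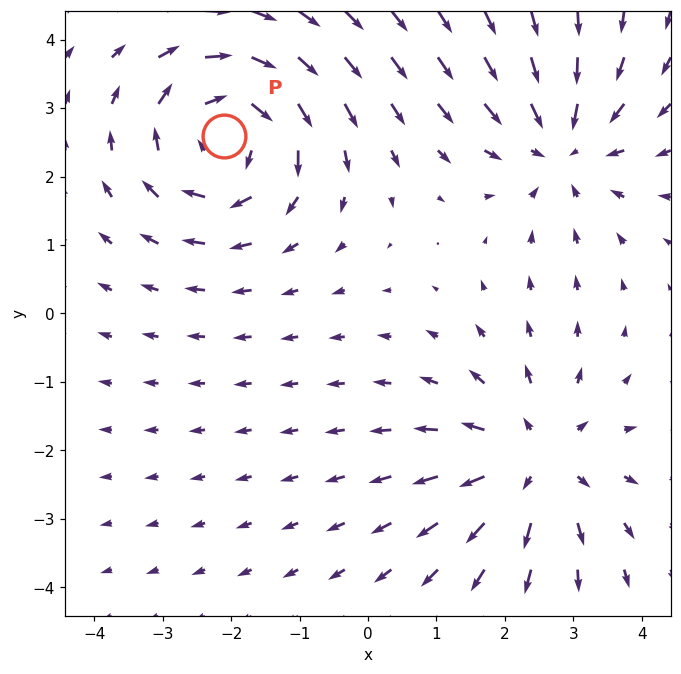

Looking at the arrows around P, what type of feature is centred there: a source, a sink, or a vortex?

vortex

At P (-2.1, 2.6) the arrows circulate clockwise. Divergence ≈0, curl about -5 — near-zero divergence with nonzero curl is a vortex.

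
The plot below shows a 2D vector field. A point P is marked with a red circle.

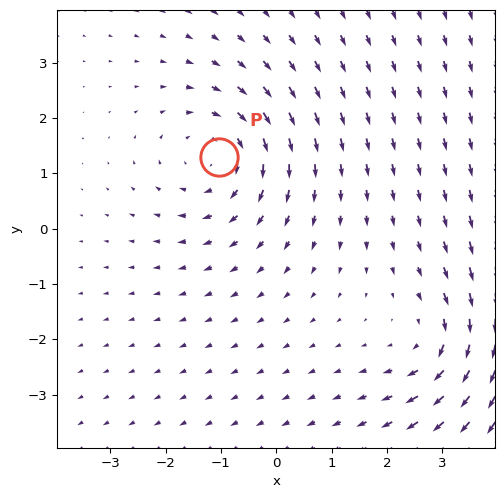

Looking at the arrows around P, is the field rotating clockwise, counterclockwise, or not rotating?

Near P at (-1.0, 1.3) the arrows circulate clockwise. The curl (z-component) there is about -3; negative curl means clockwise rotation.

clockwise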